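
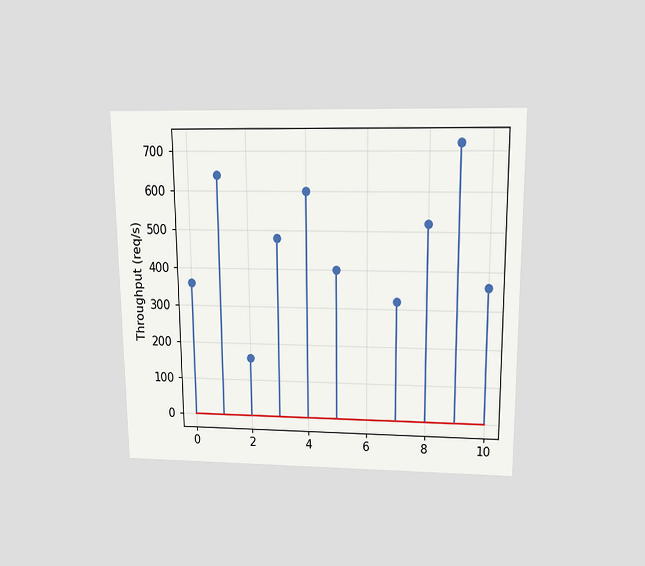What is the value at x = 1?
640req/s

The chart is viewed slightly from above. The stem at x=1 reaches 640req/s.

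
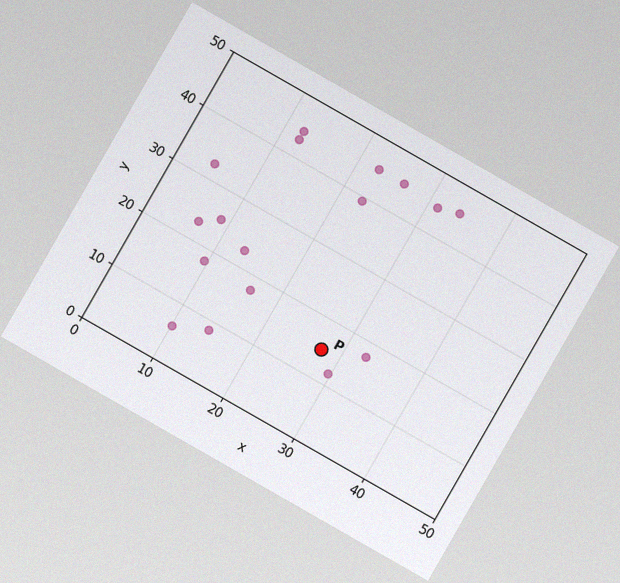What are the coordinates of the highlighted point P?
The chart is tilted about 30° clockwise, with some photo noise. Following the gridlines from P to each axis, P sits at (27.5, 15).

(27.5, 15)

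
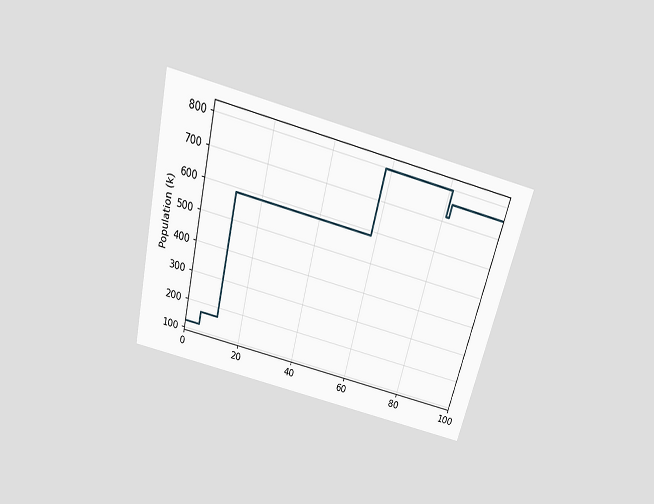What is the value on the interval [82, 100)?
756k

The chart is tilted about 14° clockwise and viewed slightly from above. On [82, 100) the step sits at 756k.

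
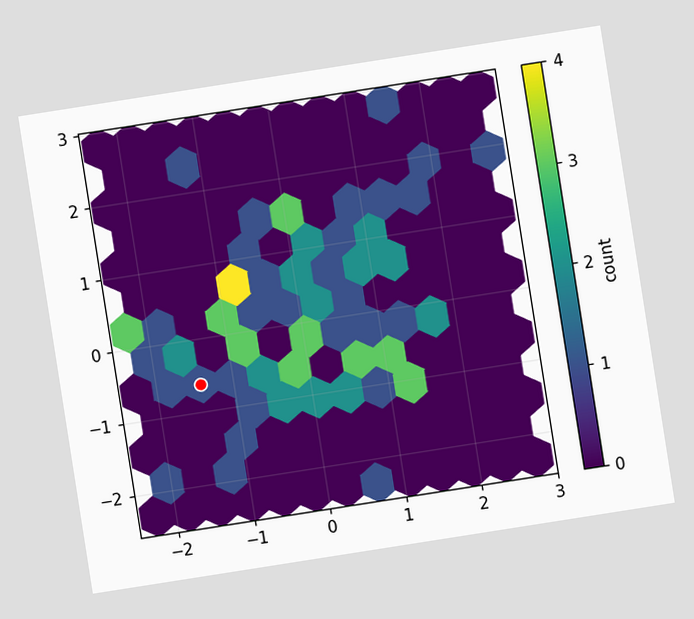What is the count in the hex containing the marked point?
1

The chart is tilted about 9° counter-clockwise. The marked hex reads 1 on the colorbar.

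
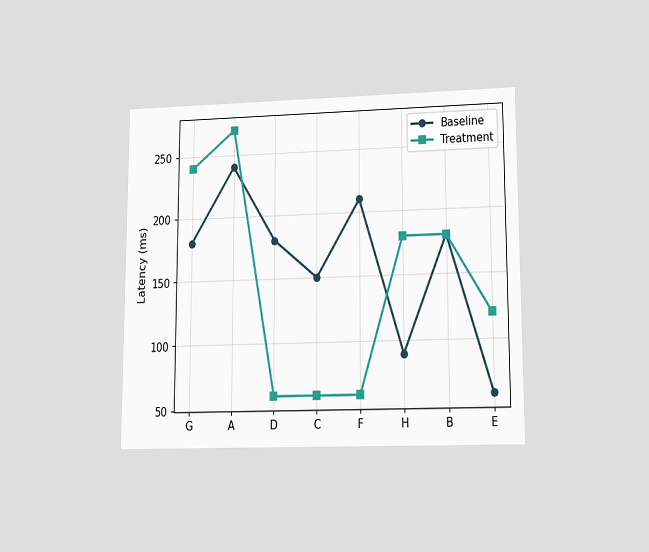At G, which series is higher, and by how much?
The chart is viewed at a slight angle. At G, Treatment sits above the other line by 60ms.

Treatment, by 60ms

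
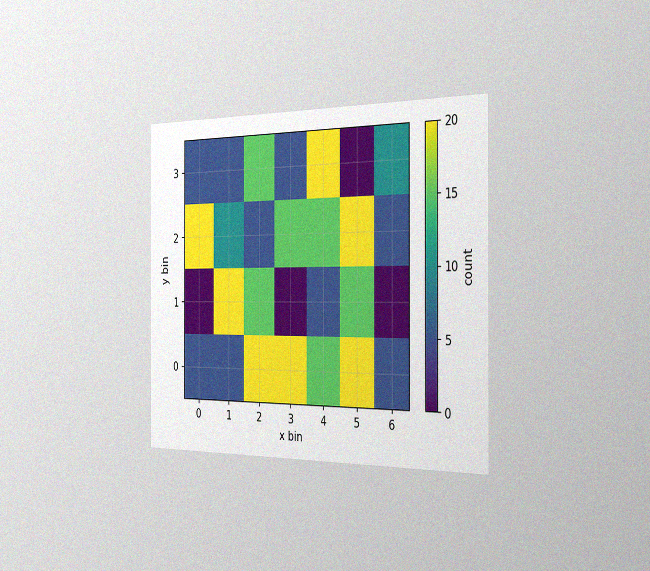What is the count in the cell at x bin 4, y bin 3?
20

The chart is viewed slightly from the right, with some photo noise. Matching the cell (4, 3) against the colorbar gives 20.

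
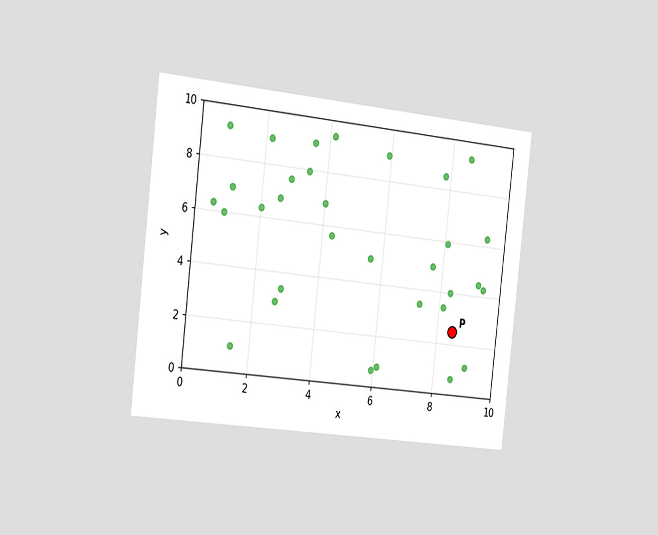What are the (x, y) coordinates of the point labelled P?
The chart is tilted about 7° clockwise and viewed slightly from the left. Following the gridlines from P to each axis, P sits at (8.5, 2.5).

(8.5, 2.5)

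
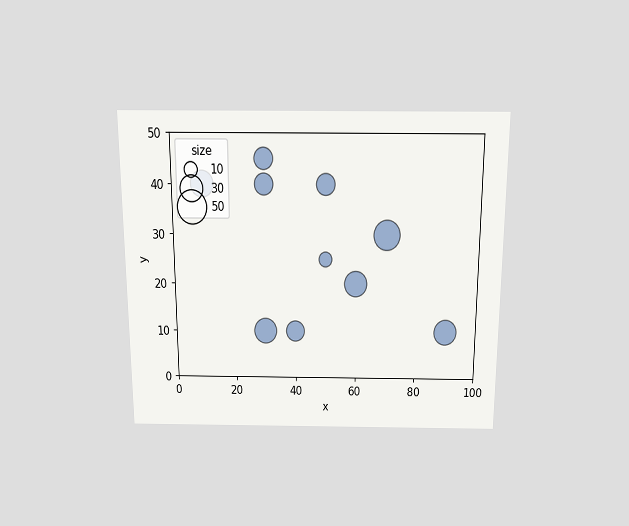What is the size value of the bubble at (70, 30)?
40

The chart is viewed slightly from above. Matching the bubble at (70, 30) against the size legend gives 40.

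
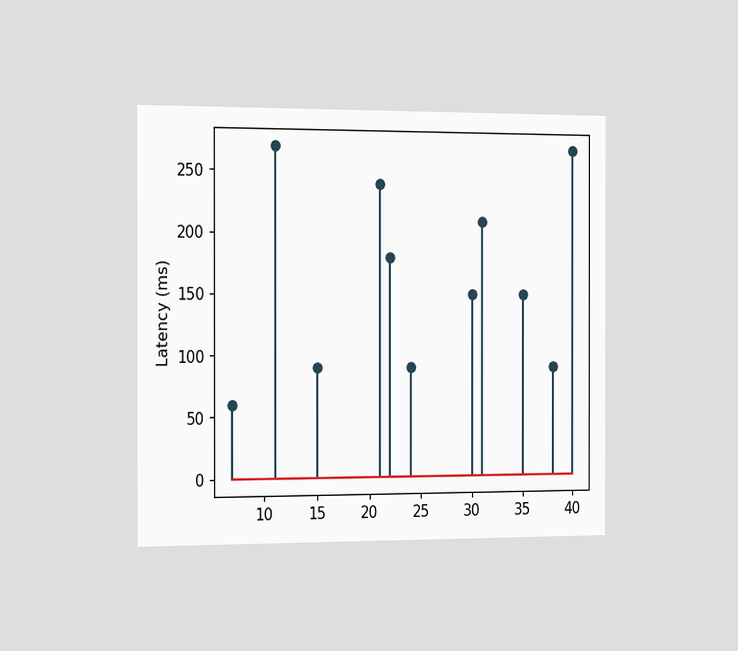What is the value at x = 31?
210ms

The chart is viewed slightly from the left. The stem at x=31 reaches 210ms.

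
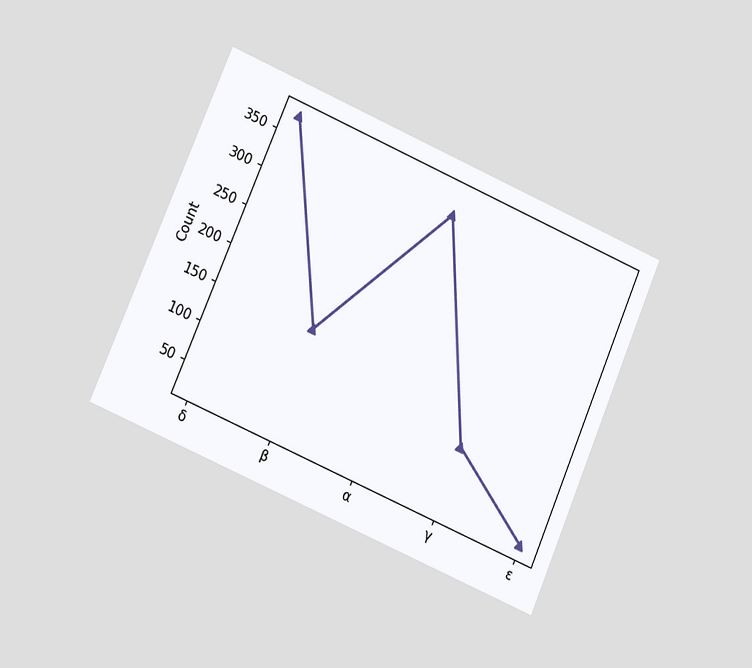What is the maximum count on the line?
The chart is tilted about 23° clockwise and viewed at a slight angle. The highest point is at δ, and reading across to the y-axis gives 375.

375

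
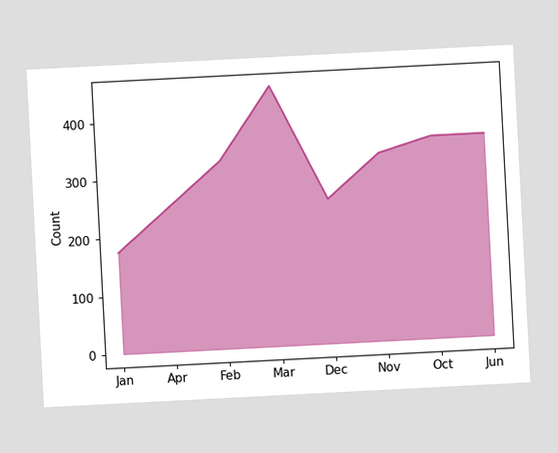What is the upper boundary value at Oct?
350

The chart is tilted about 3° counter-clockwise. At Oct the upper boundary is at 350.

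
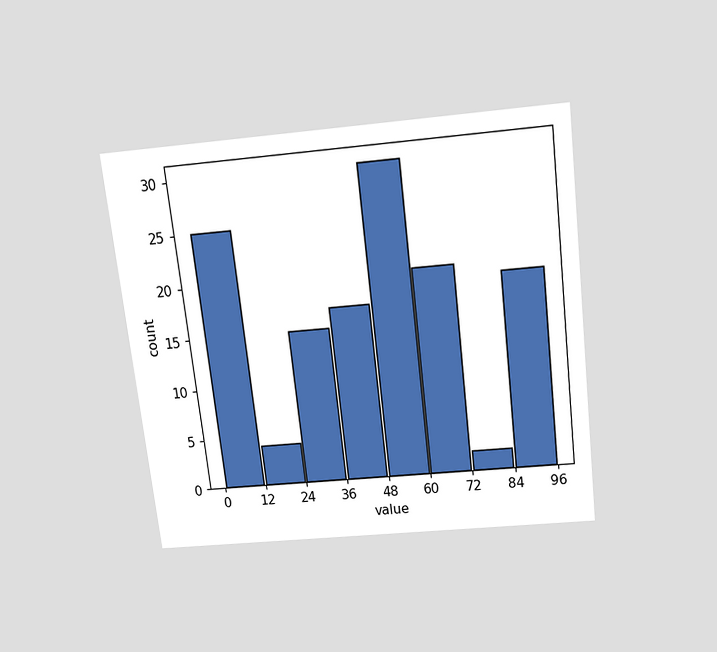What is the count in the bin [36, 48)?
The chart is tilted about 7° counter-clockwise and viewed slightly from above. The [36, 48) bin has height 17.

17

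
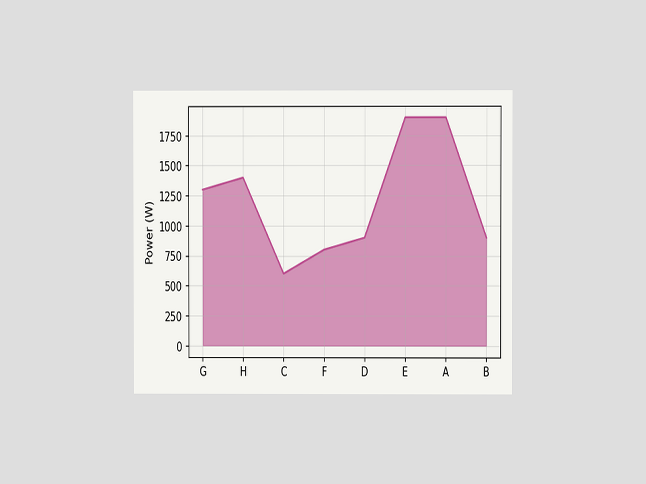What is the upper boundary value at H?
The chart is viewed at a slight angle. At H the upper boundary is at 1400W.

1400W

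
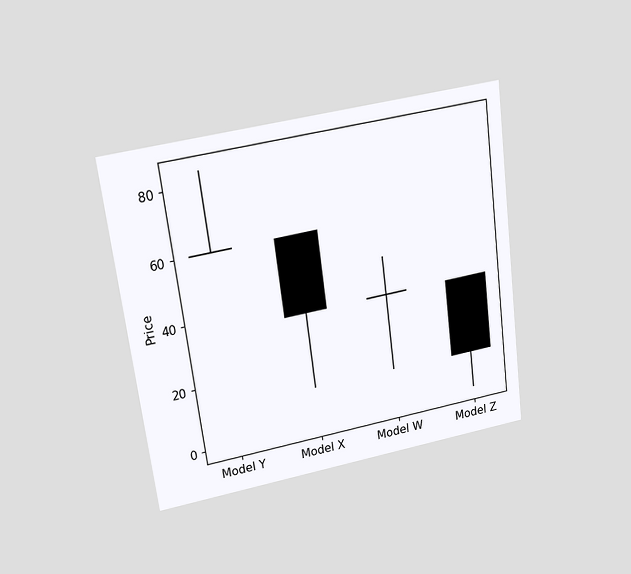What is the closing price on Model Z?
12

The chart is tilted about 7° counter-clockwise and viewed slightly from above. The Model Z candle closes at 12.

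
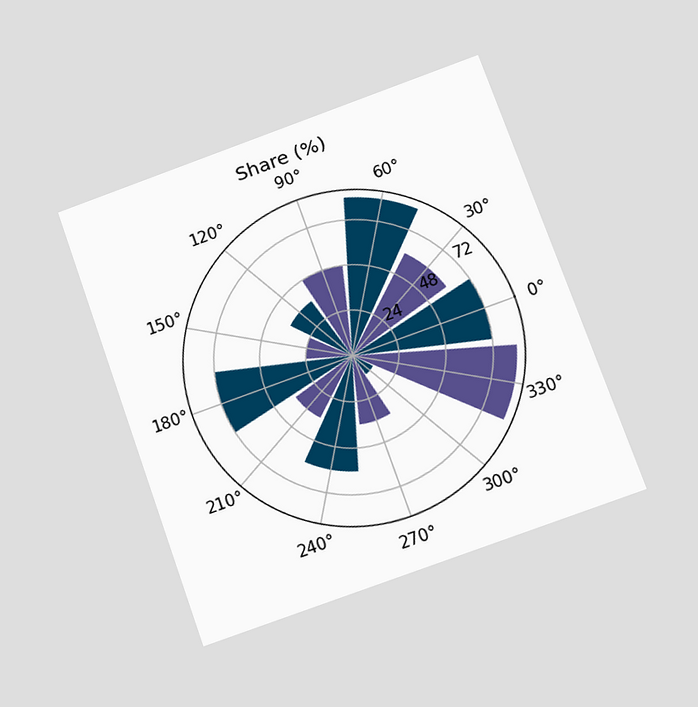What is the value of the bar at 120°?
The chart is tilted about 19° counter-clockwise and viewed at a slight angle. The bar at 120° reaches 36% on the radial axis.

36%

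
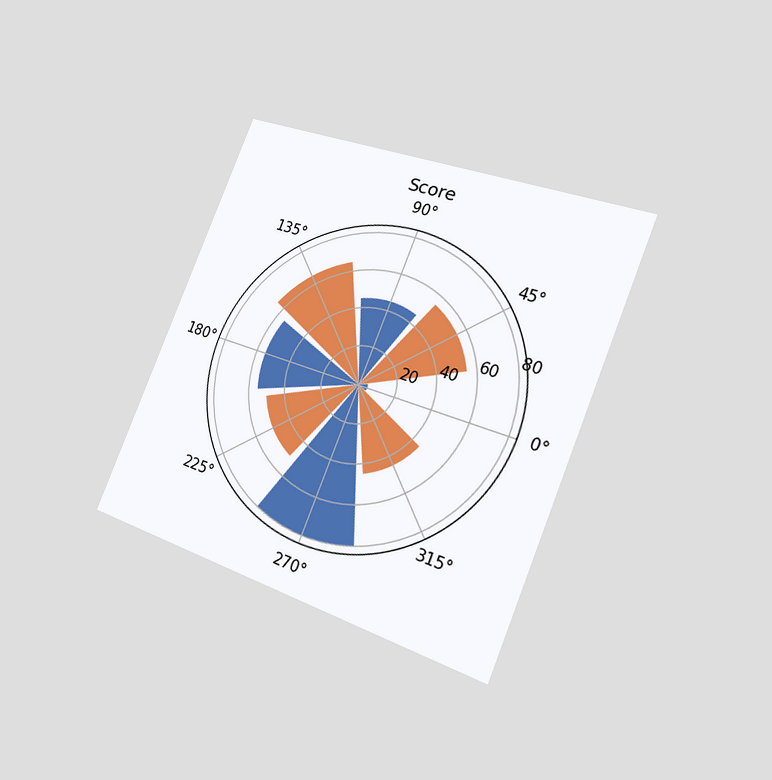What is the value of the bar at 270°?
80

The chart is tilted about 22° clockwise and viewed slightly from the right. The bar at 270° reaches 80 on the radial axis.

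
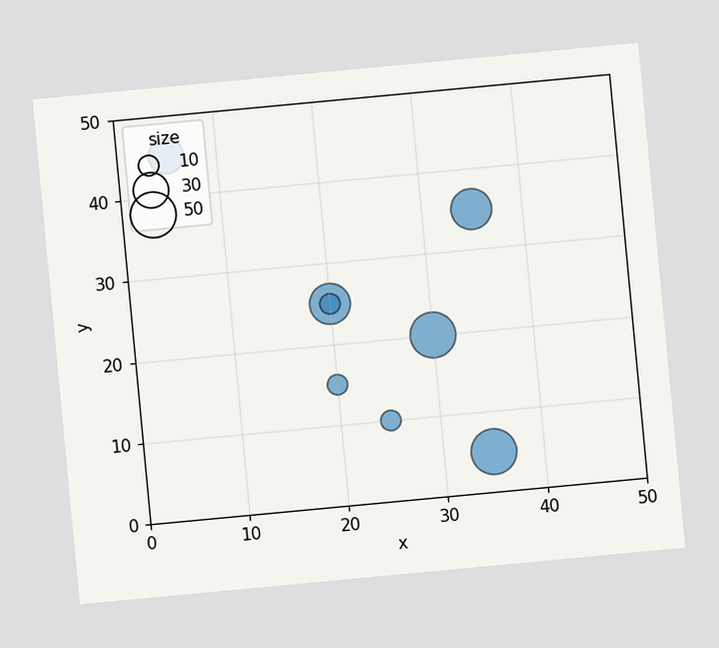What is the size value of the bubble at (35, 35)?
40

The chart is tilted about 5° counter-clockwise. Matching the bubble at (35, 35) against the size legend gives 40.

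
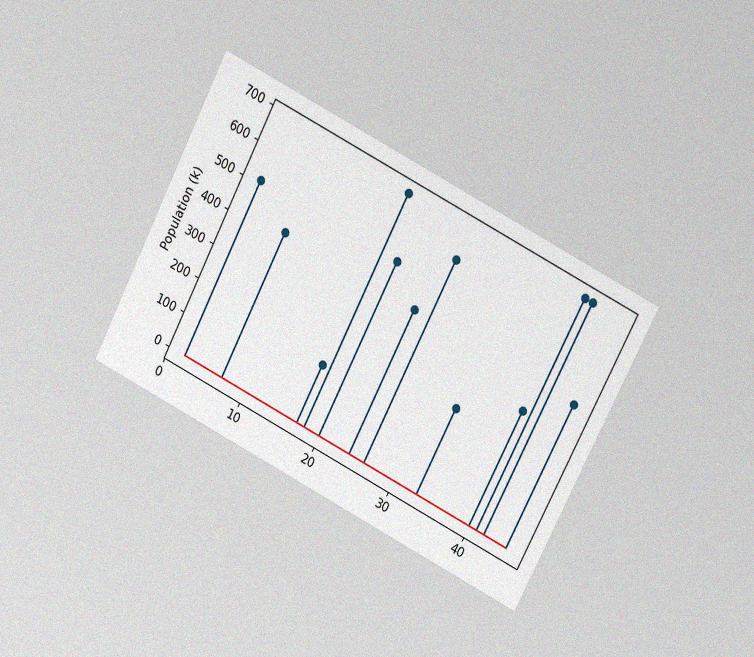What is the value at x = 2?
510k

The chart is tilted about 27° clockwise and viewed at a slight angle, with some photo noise. The stem at x=2 reaches 510k.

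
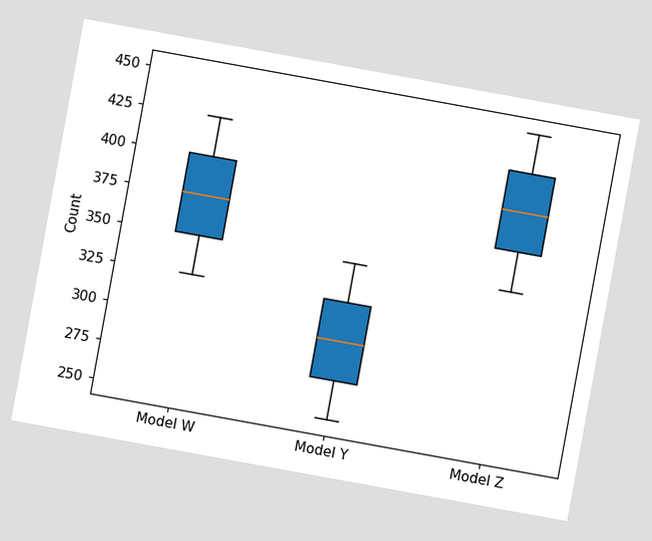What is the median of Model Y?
The chart is tilted about 10° clockwise. The median line in the Model Y box sits at 300.

300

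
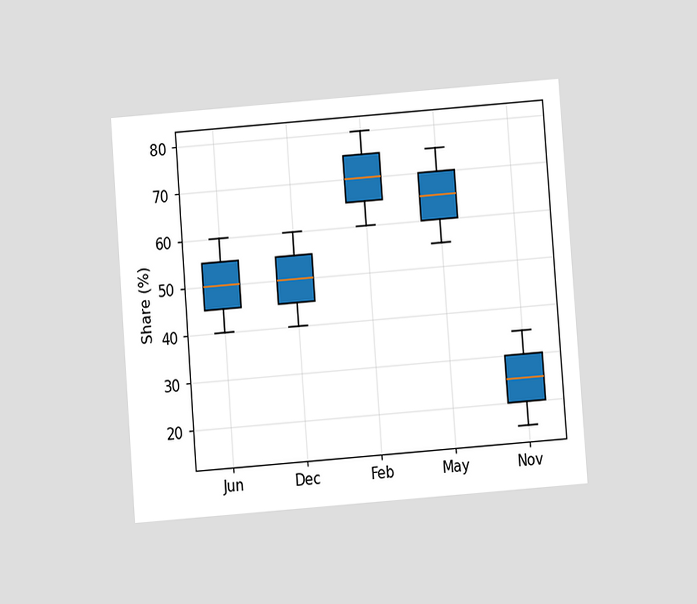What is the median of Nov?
The chart is tilted about 4° counter-clockwise and viewed slightly from below. The median line in the Nov box sits at 25%.

25%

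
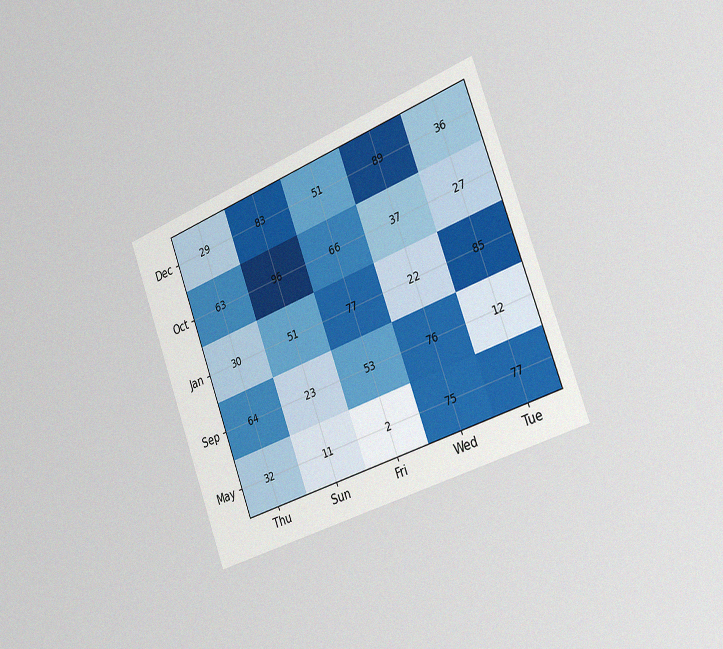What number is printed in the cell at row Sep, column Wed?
The chart is tilted about 21° counter-clockwise and viewed slightly from the right, with some photo noise. The (Sep, Wed) cell reads 76.

76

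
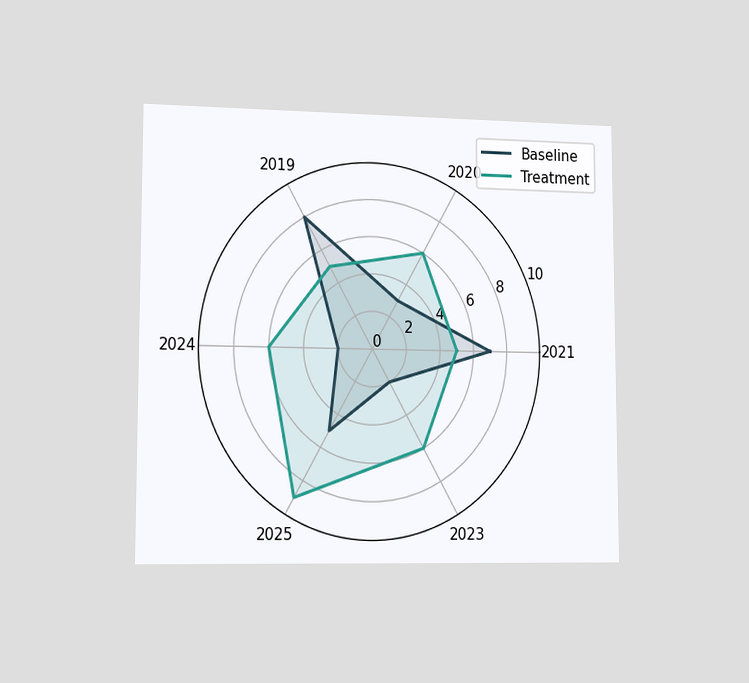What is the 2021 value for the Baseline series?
7

The chart is viewed slightly from the left. On the 2021 axis, Baseline reaches 7.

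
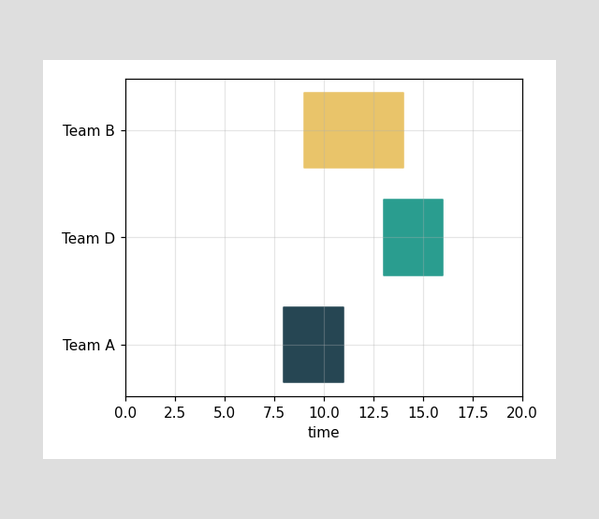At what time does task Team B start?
9

The Team B bar begins at t=9.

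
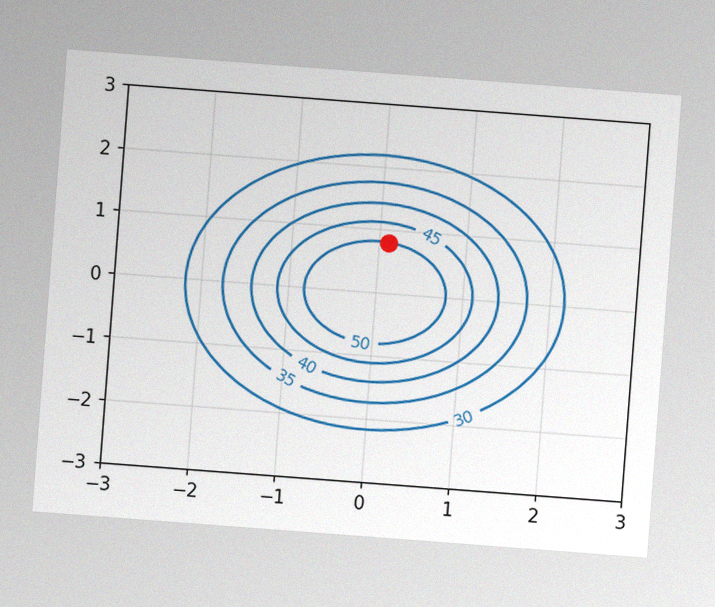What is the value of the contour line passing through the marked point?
50

The chart is tilted about 4° clockwise, with some photo noise. The marked point sits on the contour labelled 50.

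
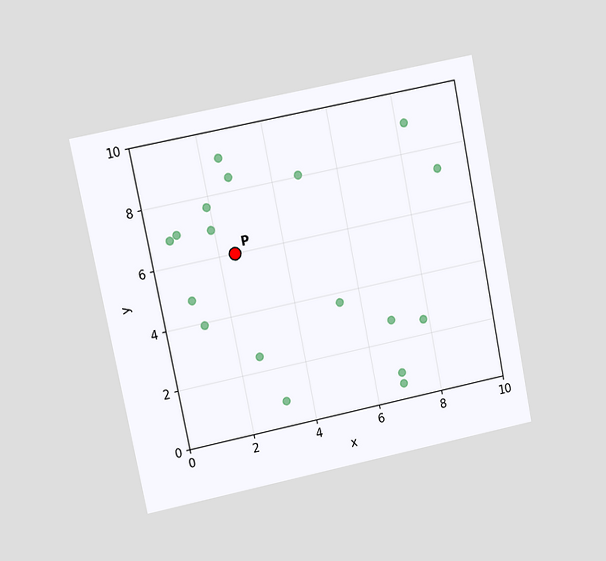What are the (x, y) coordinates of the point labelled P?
(2.5, 6)

The chart is tilted about 11° counter-clockwise and viewed at a slight angle. Following the gridlines from P to each axis, P sits at (2.5, 6).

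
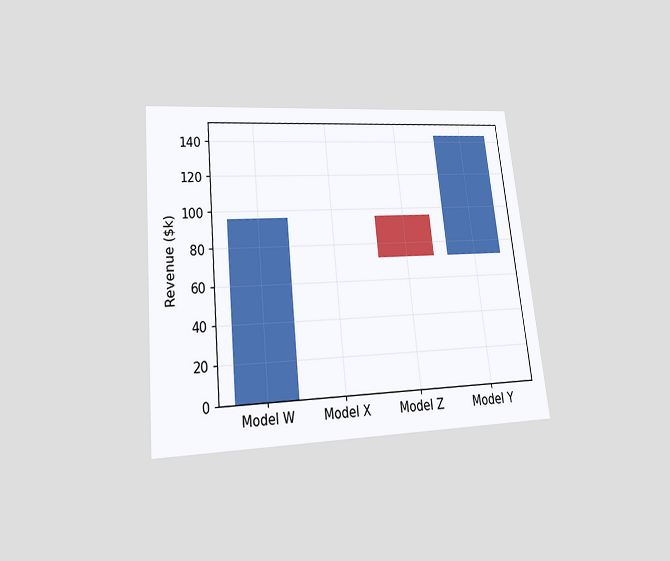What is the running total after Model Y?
The chart is tilted about 6° counter-clockwise and viewed slightly from below. After Model Y the running total reaches $144k.

$144k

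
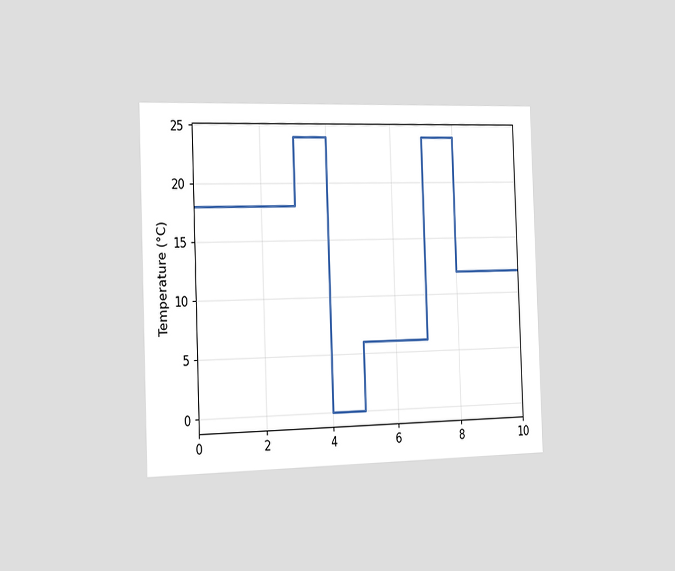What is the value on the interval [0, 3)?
18°C

The chart is tilted about 2° counter-clockwise and viewed slightly from the left. On [0, 3) the step sits at 18°C.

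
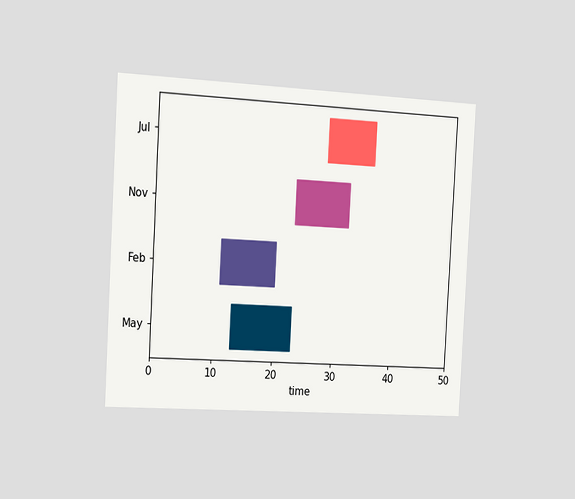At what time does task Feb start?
11

The chart is tilted about 3° clockwise and viewed slightly from the left. The Feb bar begins at t=11.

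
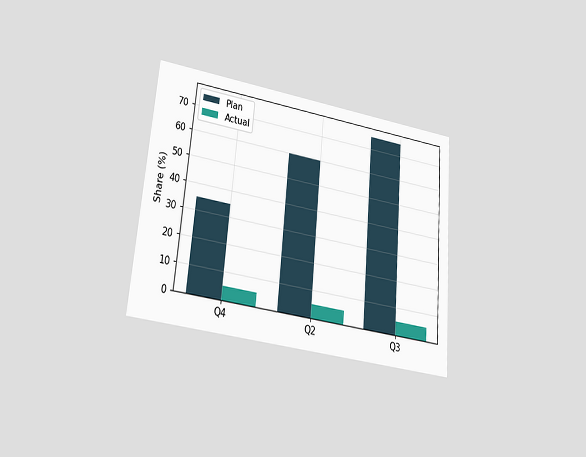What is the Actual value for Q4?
5%

The chart is tilted about 5° clockwise and viewed slightly from below. The Actual bar at Q4 reaches 5% on the y-axis.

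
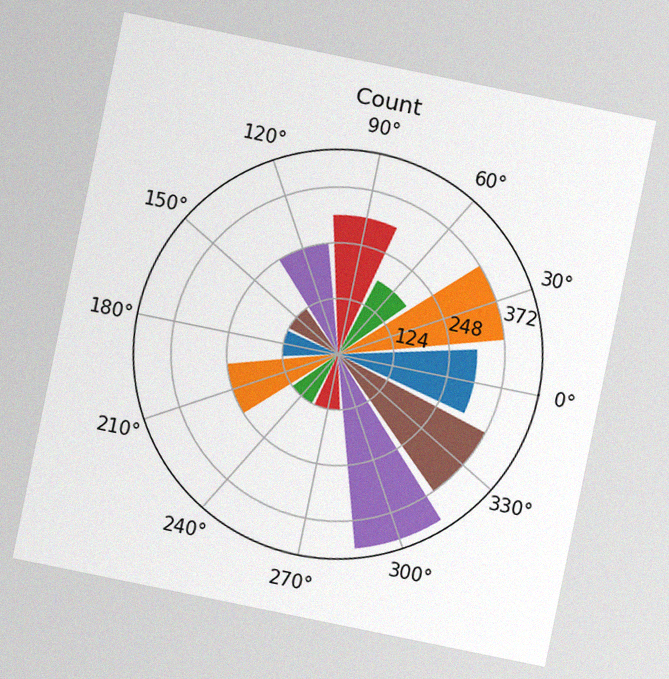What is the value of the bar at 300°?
434

The chart is tilted about 12° clockwise, with some photo noise. The bar at 300° reaches 434 on the radial axis.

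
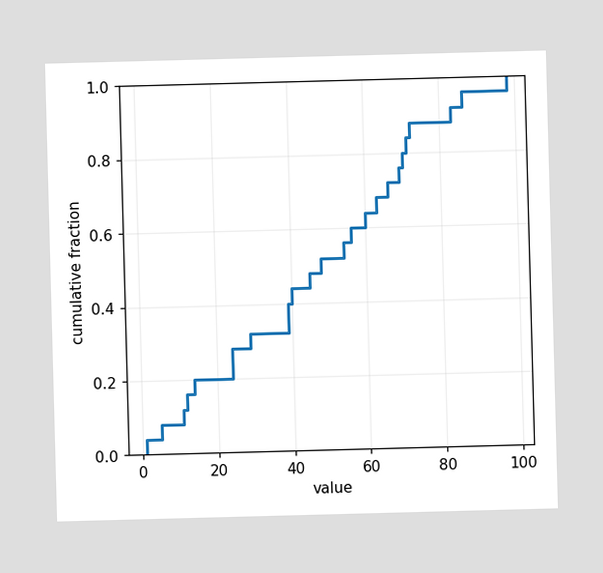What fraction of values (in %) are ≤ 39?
At x=39 the ECDF step is at 40%.

40%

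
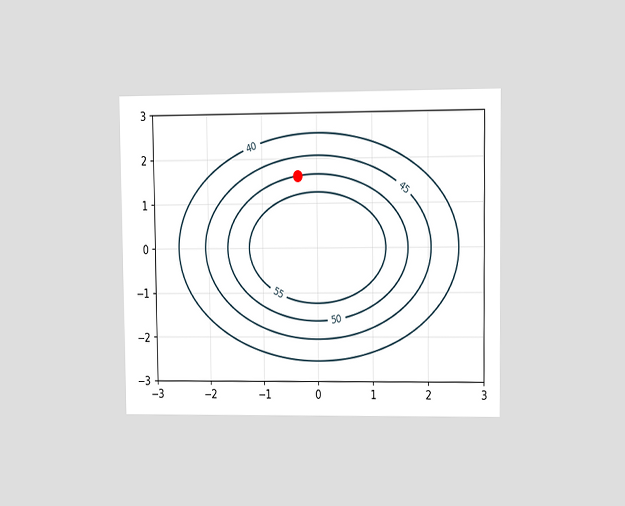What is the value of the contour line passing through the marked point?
The chart is viewed at a slight angle. The marked point sits on the contour labelled 50.

50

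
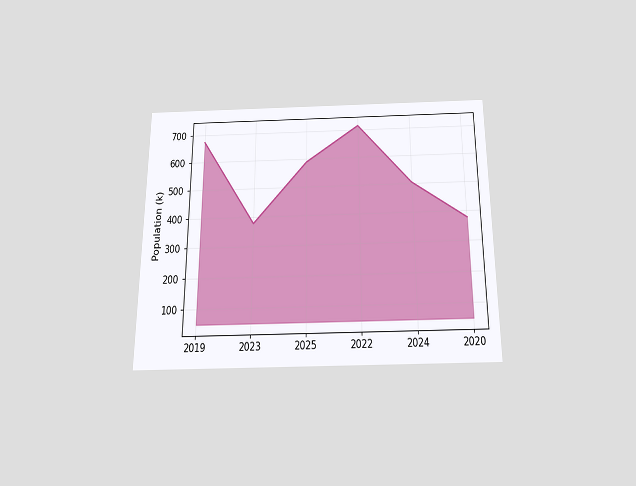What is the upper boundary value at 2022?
714k

The chart is viewed slightly from below. At 2022 the upper boundary is at 714k.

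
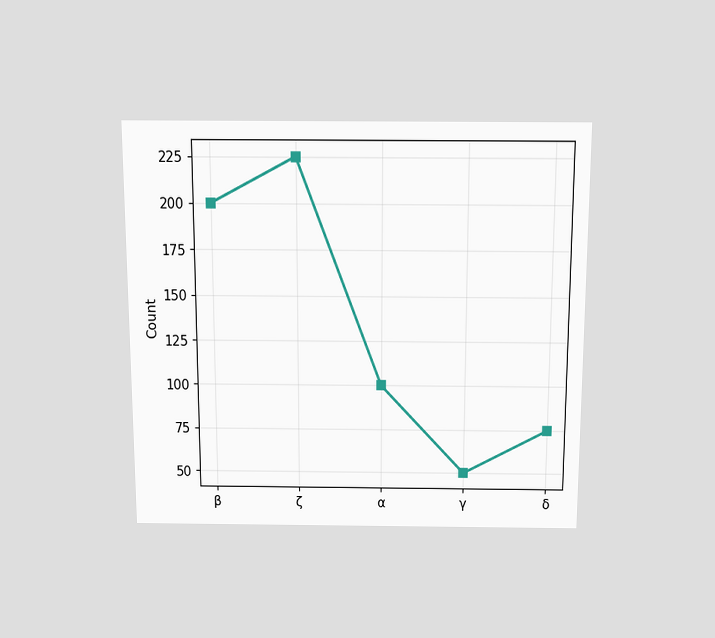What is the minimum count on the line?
50

The chart is viewed slightly from above. The lowest point is at γ, and reading across to the y-axis gives 50.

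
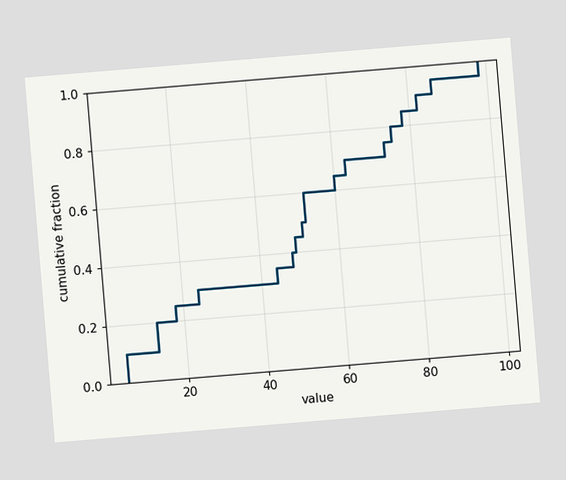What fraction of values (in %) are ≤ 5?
10%

The chart is tilted about 5° counter-clockwise. At x=5 the ECDF step is at 10%.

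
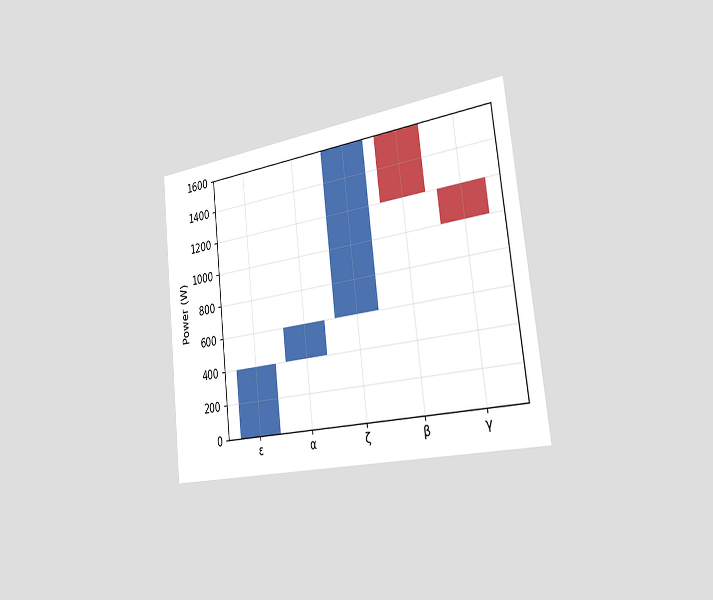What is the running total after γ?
1000W

The chart is tilted about 6° counter-clockwise and viewed slightly from the right. After γ the running total reaches 1000W.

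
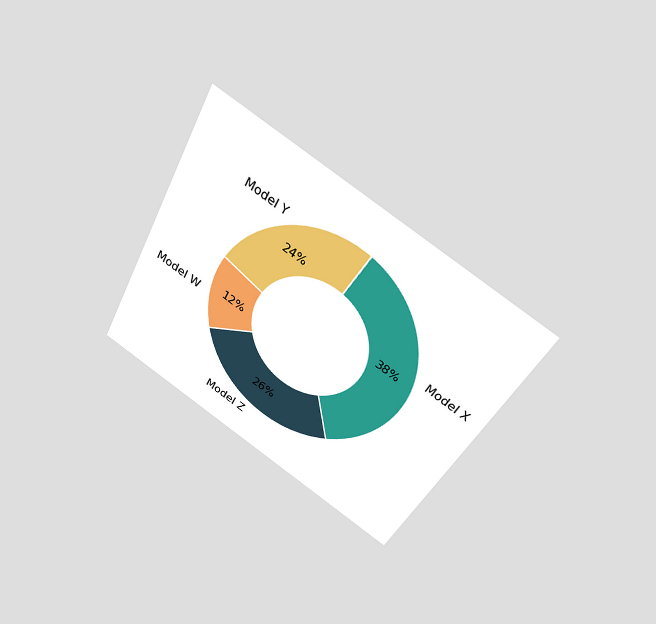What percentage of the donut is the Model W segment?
The chart is tilted about 28° clockwise and viewed slightly from above. The Model W segment takes up 12% of the ring.

12%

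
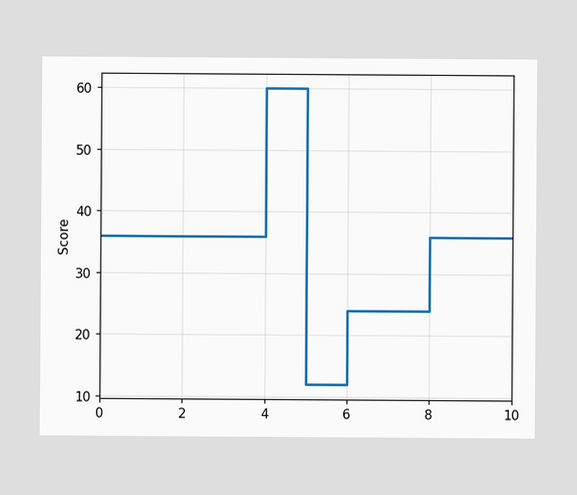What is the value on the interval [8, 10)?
On [8, 10) the step sits at 36.

36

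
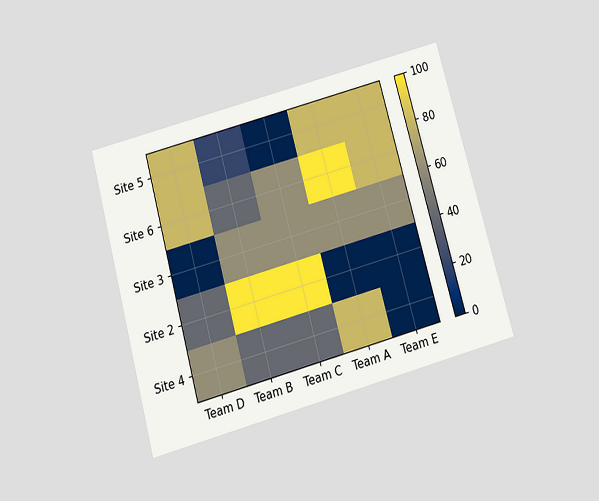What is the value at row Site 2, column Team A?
The chart is tilted about 15° counter-clockwise and viewed slightly from below. Matching cell (Site 2, Team A) against the colorbar gives 0.

0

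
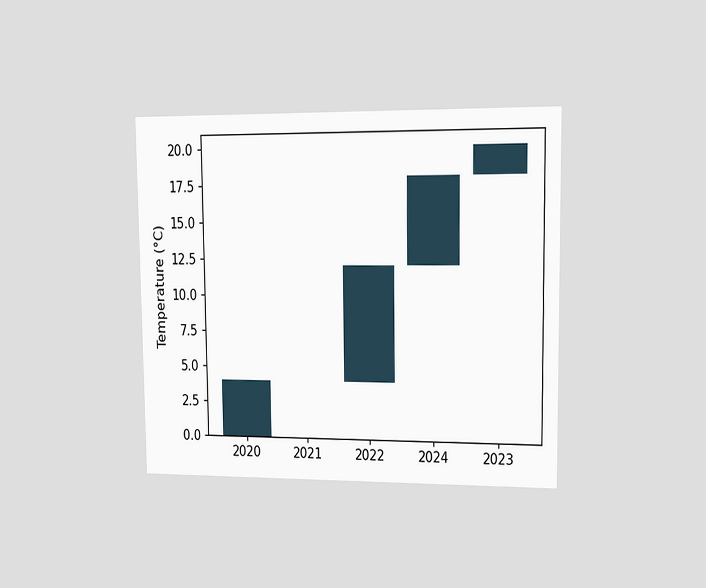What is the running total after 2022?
The chart is viewed slightly from the right. After 2022 the running total reaches 12°C.

12°C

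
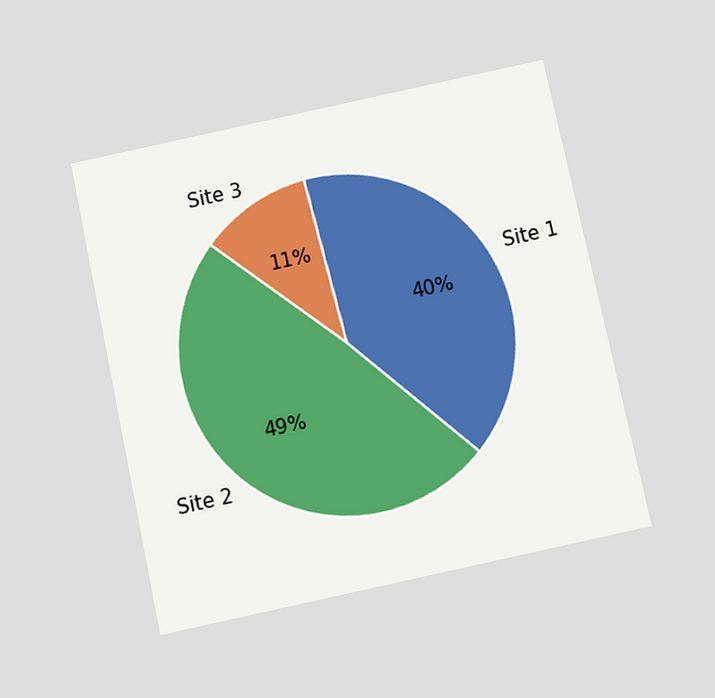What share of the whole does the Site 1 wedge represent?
The chart is tilted about 12° counter-clockwise and viewed slightly from below. The Site 1 slice takes up 40% of the pie.

40%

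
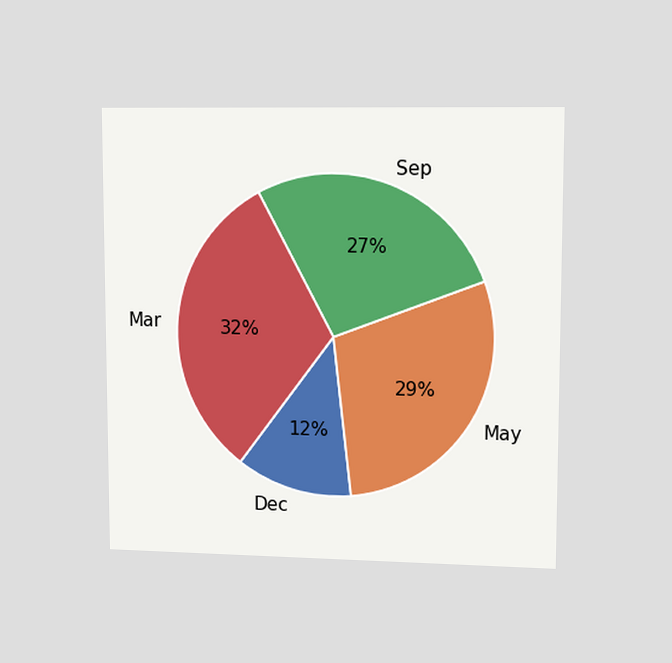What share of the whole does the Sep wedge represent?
The chart is viewed at a slight angle. The Sep slice takes up 27% of the pie.

27%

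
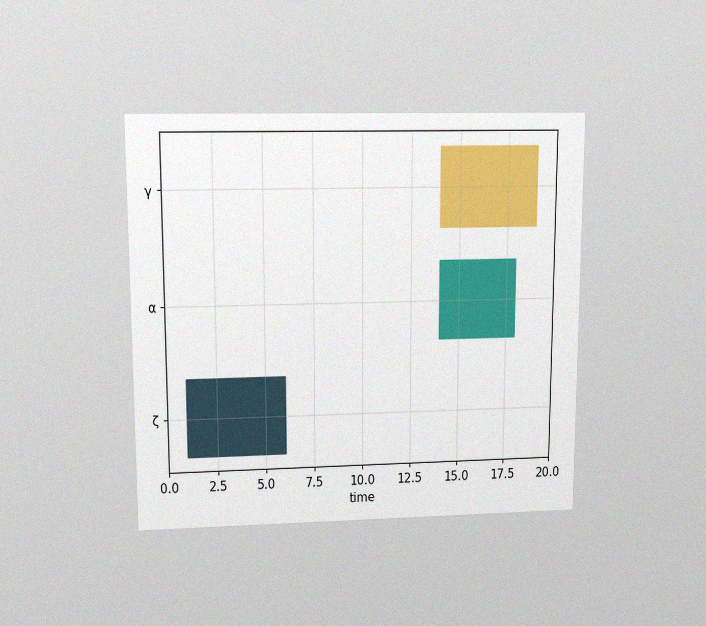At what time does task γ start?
14

The chart is viewed slightly from above, with some photo noise. The γ bar begins at t=14.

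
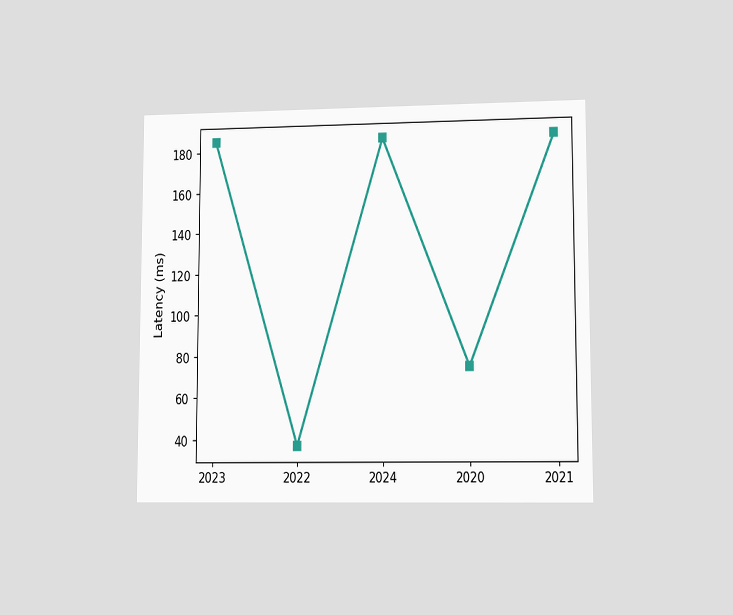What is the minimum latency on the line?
The chart is viewed at a slight angle. The lowest point is at 2022, and reading across to the y-axis gives 37ms.

37ms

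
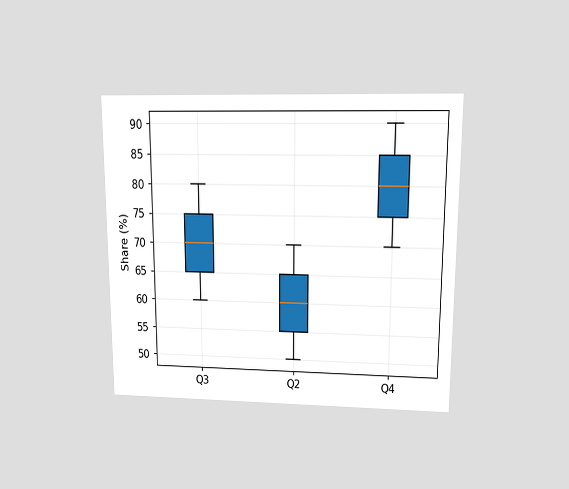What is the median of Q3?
70%

The chart is viewed at a slight angle. The median line in the Q3 box sits at 70%.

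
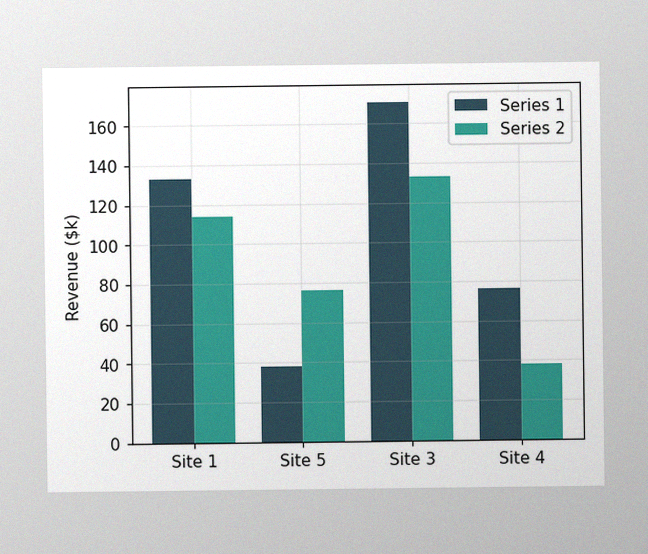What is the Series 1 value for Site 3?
The image has some photo noise and uneven lighting. The Series 1 bar at Site 3 reaches $171k on the y-axis.

$171k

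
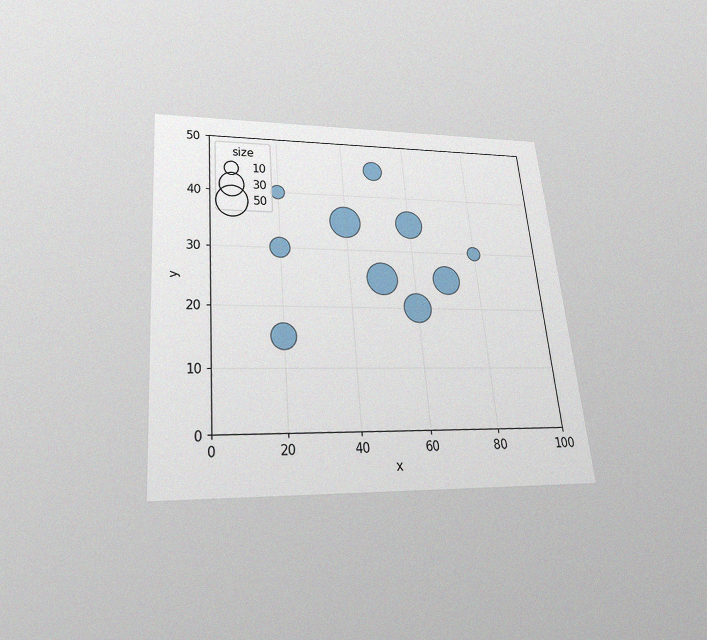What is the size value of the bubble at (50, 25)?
The chart is tilted about 5° counter-clockwise and viewed slightly from below, with some photo noise. Matching the bubble at (50, 25) against the size legend gives 50.

50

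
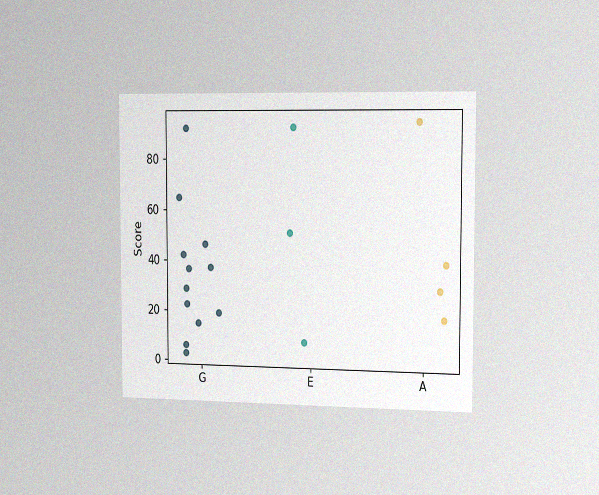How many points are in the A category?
4

The chart is viewed slightly from the right, with some photo noise. Counting the markers in the A column gives 4.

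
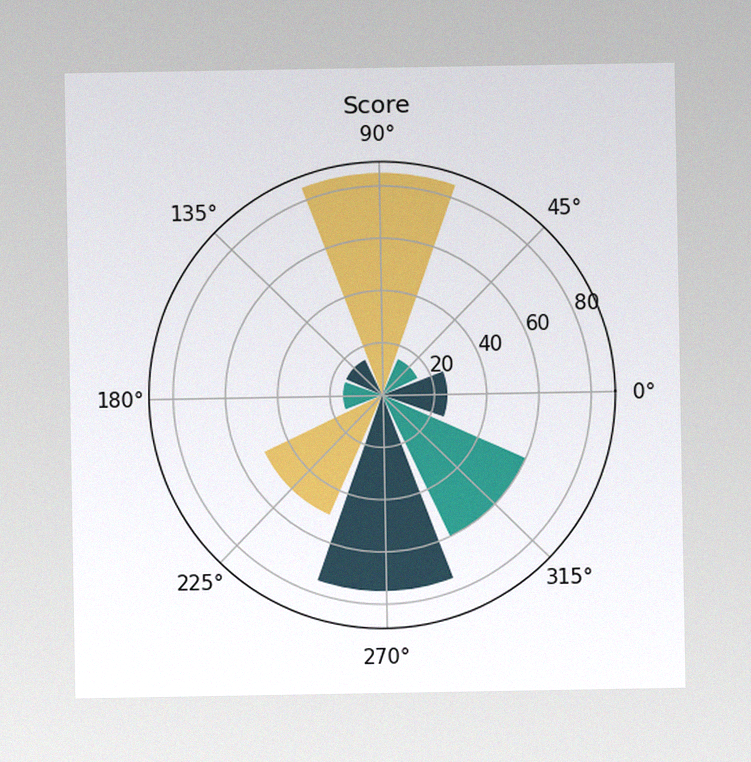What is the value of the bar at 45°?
The image has some photo noise and uneven lighting. The bar at 45° reaches 15 on the radial axis.

15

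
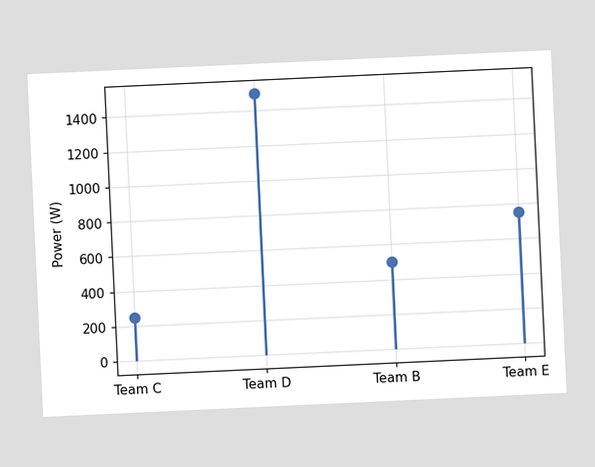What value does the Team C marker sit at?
The chart is tilted about 3° counter-clockwise. The Team C marker sits at 250W.

250W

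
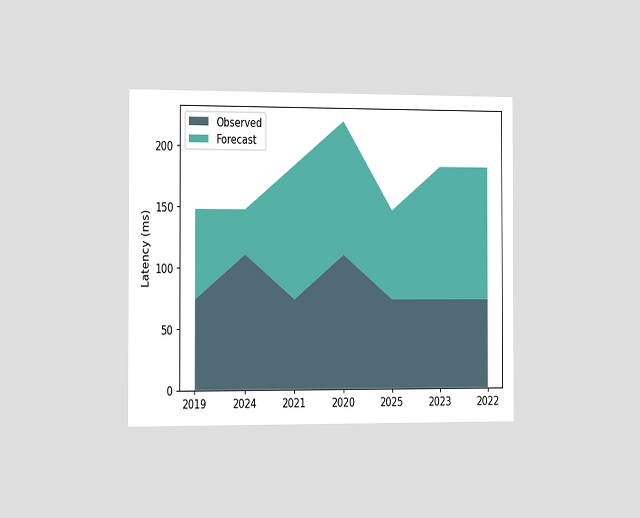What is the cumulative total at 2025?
The chart is viewed slightly from the left. The stacked total at 2025 reaches 148ms.

148ms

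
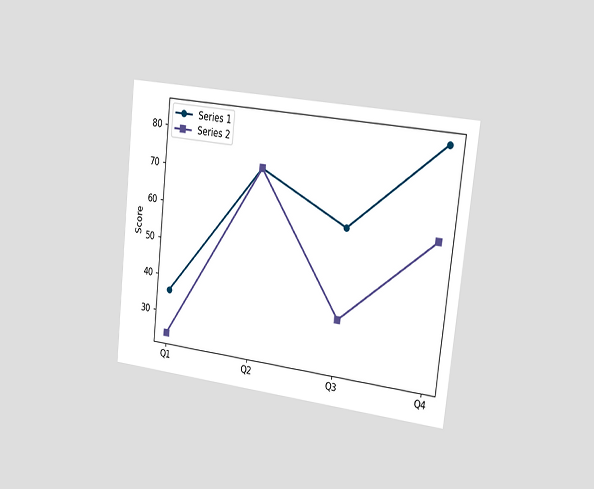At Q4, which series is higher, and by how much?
The chart is tilted about 6° clockwise and viewed slightly from the right. At Q4, Series 1 sits above the other line by 24.

Series 1, by 24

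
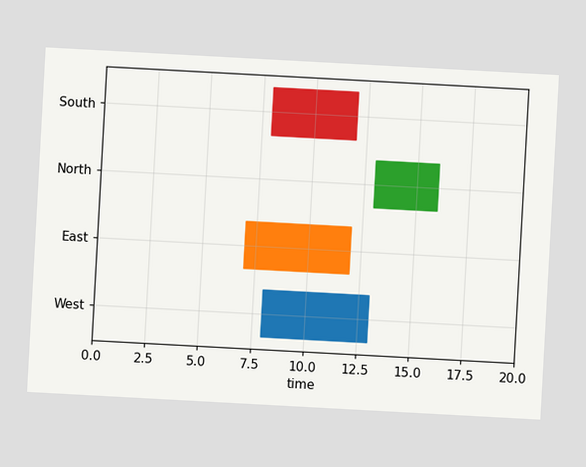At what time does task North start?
13

The chart is tilted about 3° clockwise. The North bar begins at t=13.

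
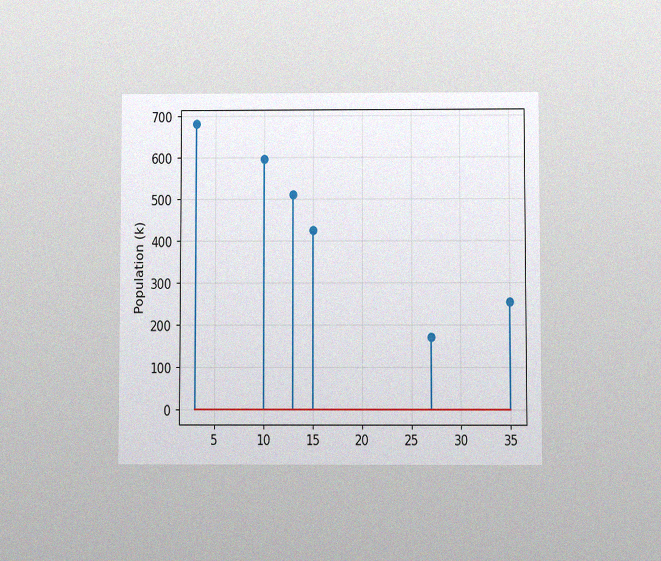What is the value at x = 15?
425k

The chart is viewed slightly from below, with some photo noise. The stem at x=15 reaches 425k.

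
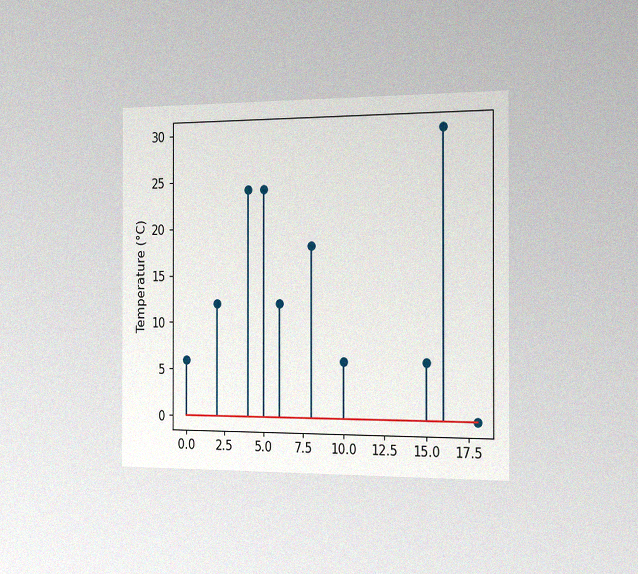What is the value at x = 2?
12°C

The chart is viewed slightly from the right, with some photo noise. The stem at x=2 reaches 12°C.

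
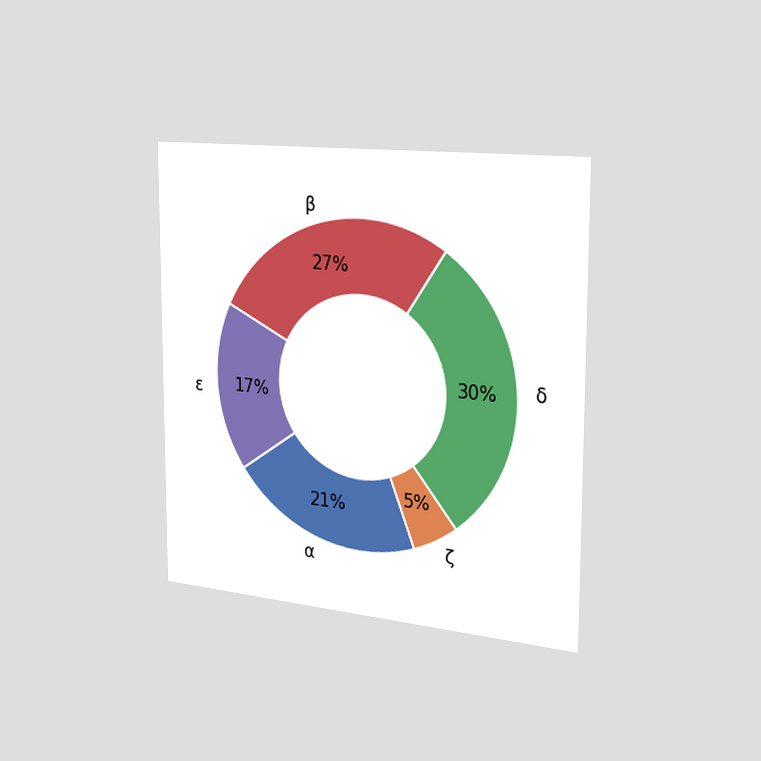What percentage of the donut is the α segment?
The chart is viewed slightly from the right. The α segment takes up 21% of the ring.

21%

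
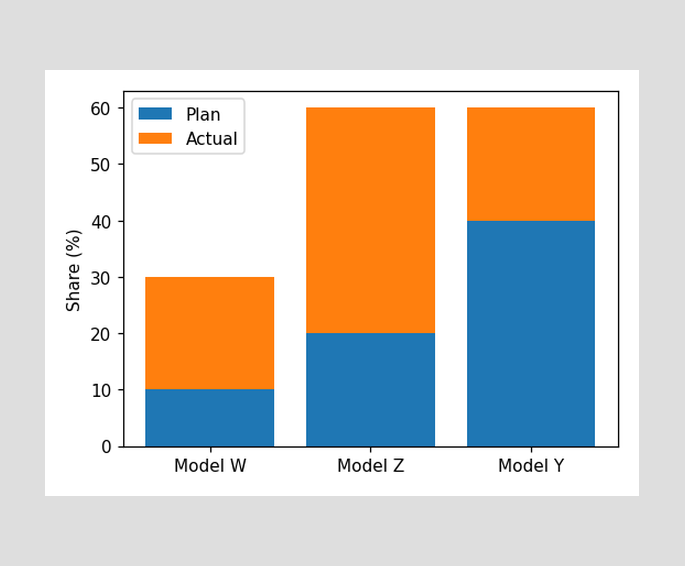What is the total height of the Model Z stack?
The Model Z stack's top reaches 60% on the y-axis.

60%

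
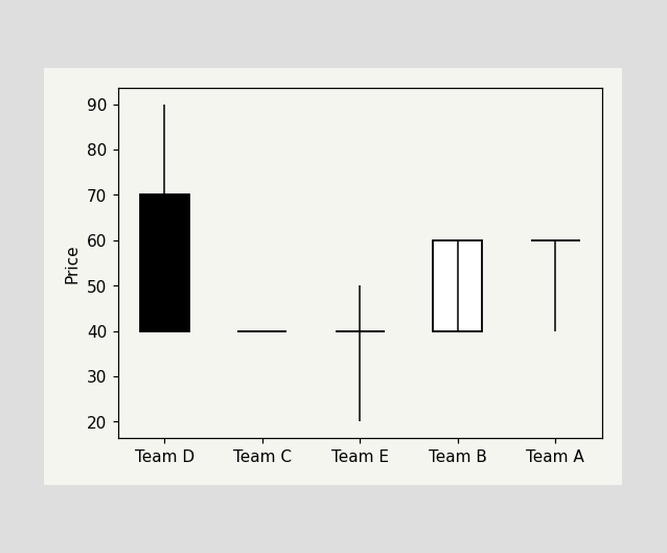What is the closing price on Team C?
40

The Team C candle closes at 40.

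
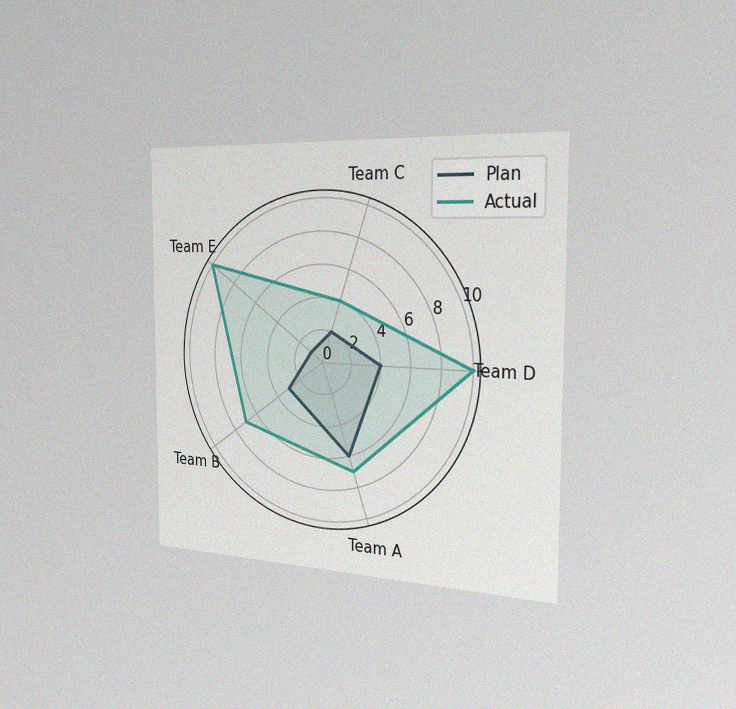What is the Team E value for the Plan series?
1

The chart is viewed slightly from the right, with some photo noise. On the Team E axis, Plan reaches 1.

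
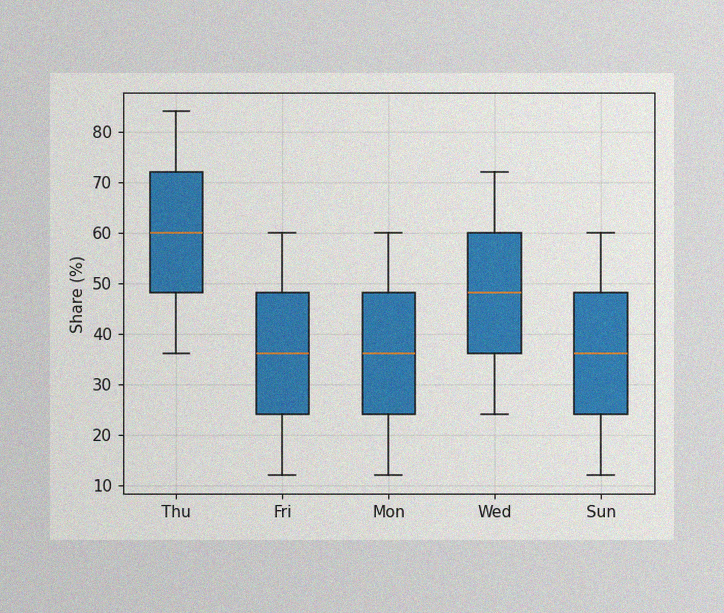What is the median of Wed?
The image has some photo noise and uneven lighting. The median line in the Wed box sits at 48%.

48%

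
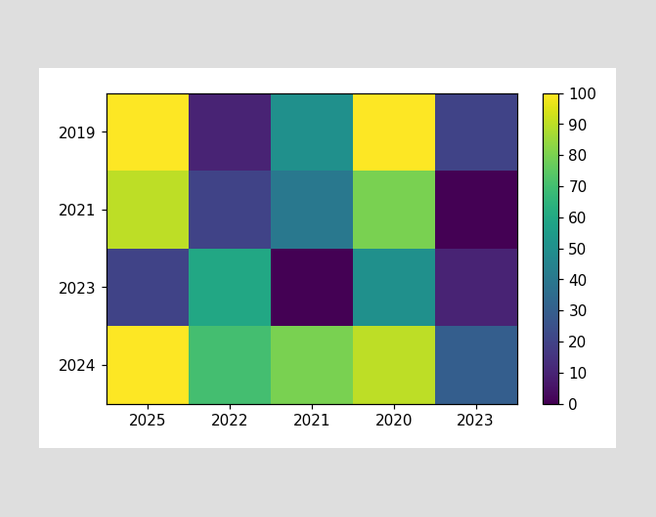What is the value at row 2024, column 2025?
100

Matching cell (2024, 2025) against the colorbar gives 100.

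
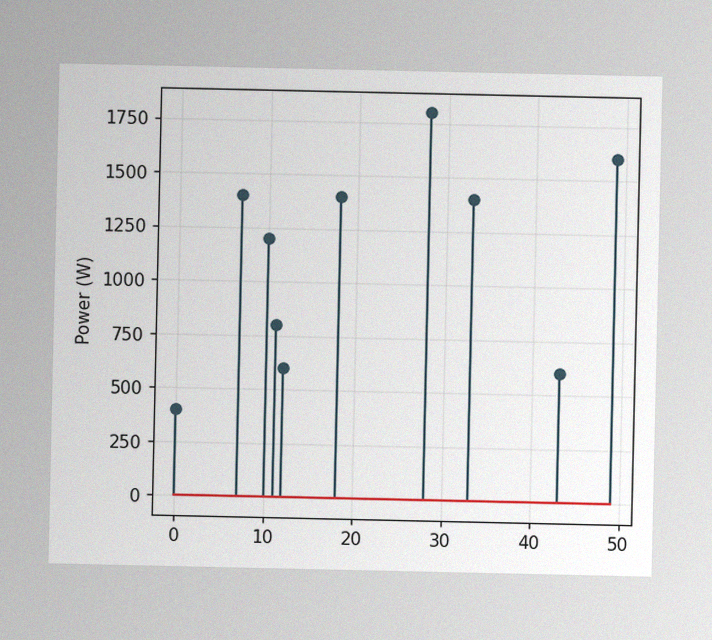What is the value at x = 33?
1400W

The image has some photo noise and uneven lighting. The stem at x=33 reaches 1400W.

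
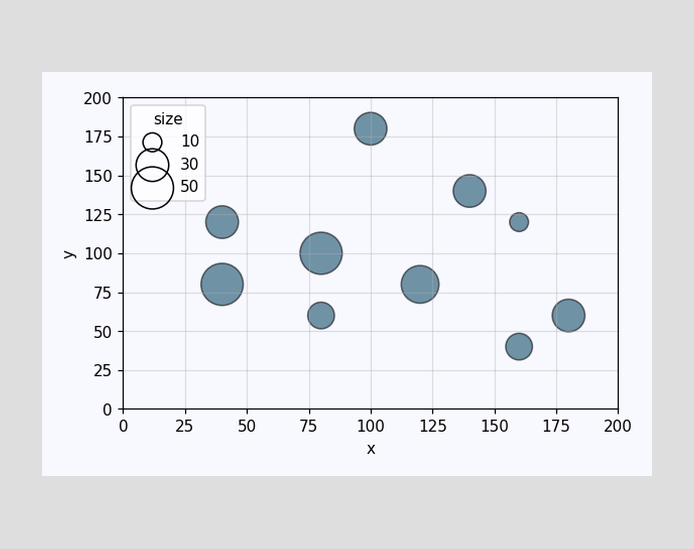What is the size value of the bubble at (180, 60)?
30

Matching the bubble at (180, 60) against the size legend gives 30.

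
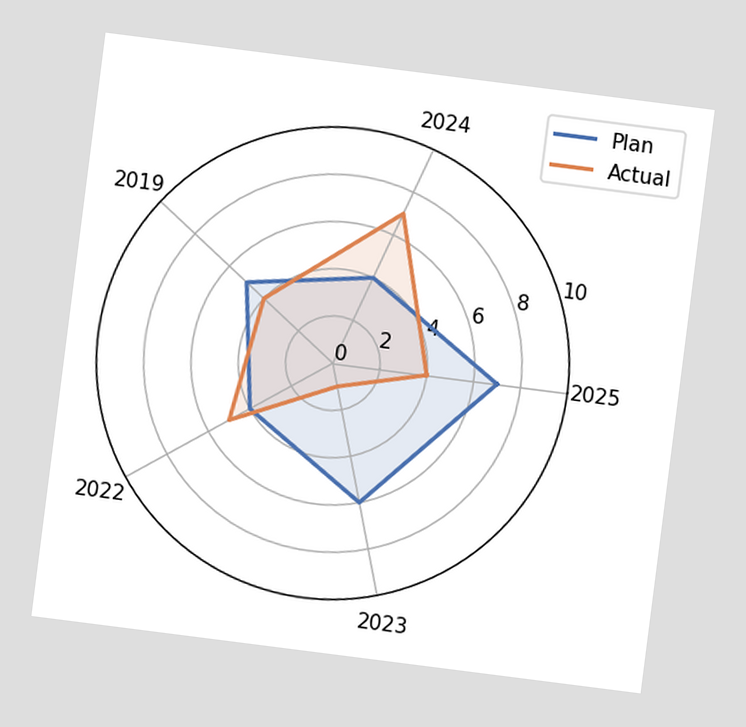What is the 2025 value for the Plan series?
The chart is tilted about 7° clockwise. On the 2025 axis, Plan reaches 7.

7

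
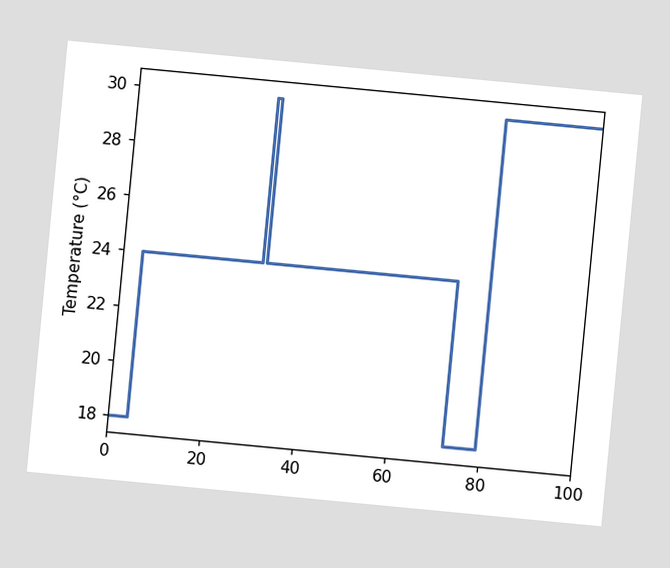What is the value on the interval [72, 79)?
18°C

The chart is tilted about 5° clockwise. On [72, 79) the step sits at 18°C.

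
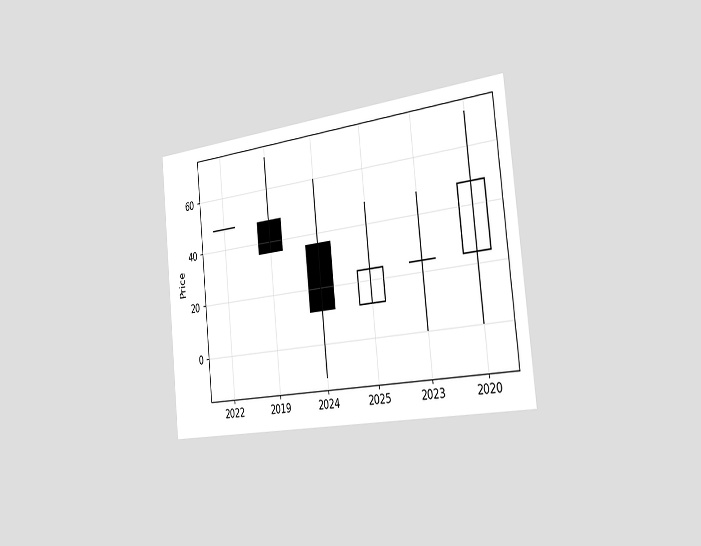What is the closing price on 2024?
12

The chart is tilted about 6° counter-clockwise and viewed slightly from the right. The 2024 candle closes at 12.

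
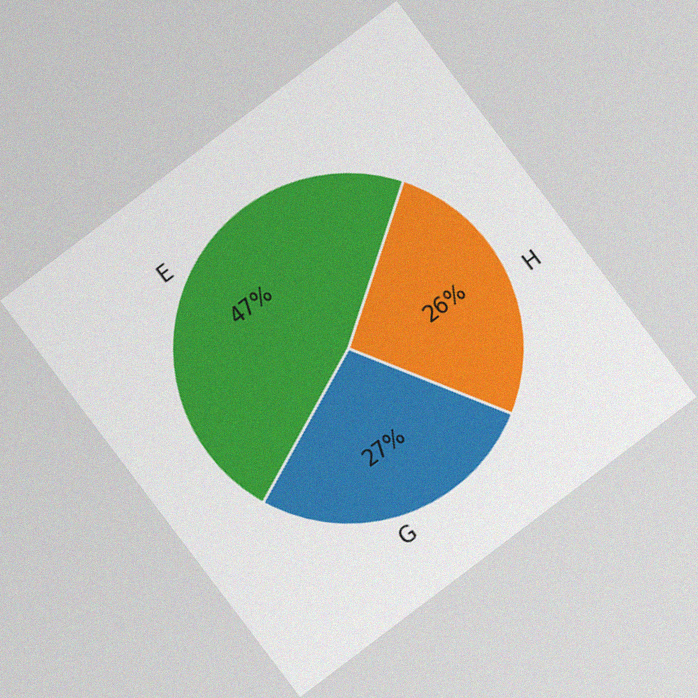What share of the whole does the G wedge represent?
27%

The chart is tilted about 37° counter-clockwise, with some photo noise. The G slice takes up 27% of the pie.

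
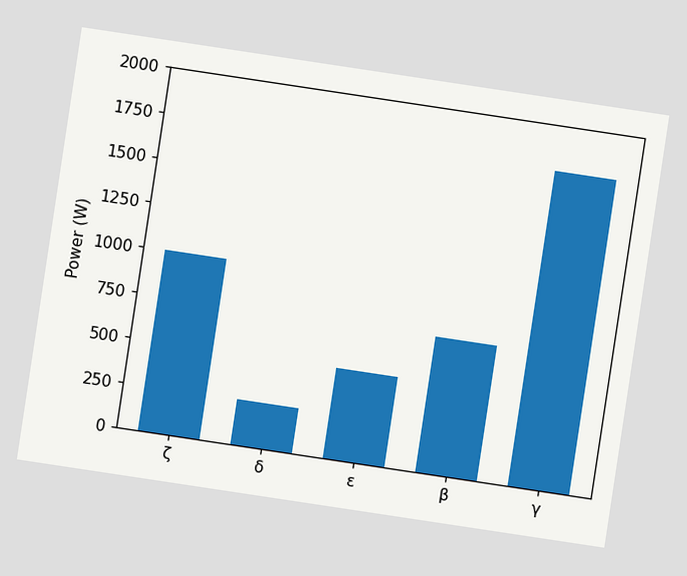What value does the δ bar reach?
250W

The chart is tilted about 9° clockwise. Reading along the chart's y-axis, the δ bar reaches 250W.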